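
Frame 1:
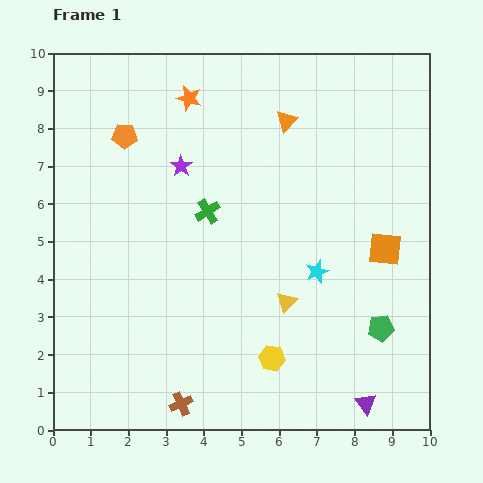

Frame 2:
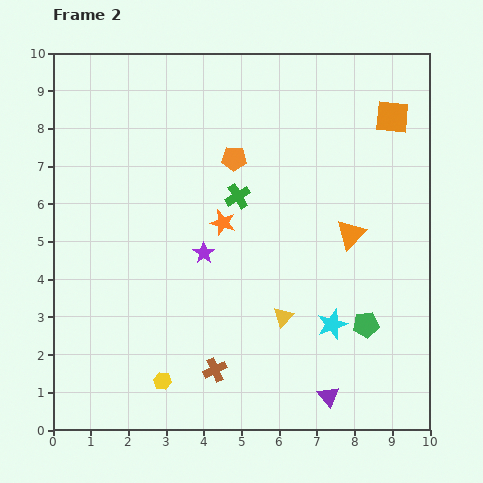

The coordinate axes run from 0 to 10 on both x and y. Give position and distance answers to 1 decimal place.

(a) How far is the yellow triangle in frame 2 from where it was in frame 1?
0.4

The yellow triangle moved from (6.2, 3.4) to (6.1, 3.0), a distance of √(0.1² + 0.4²) ≈ 0.4.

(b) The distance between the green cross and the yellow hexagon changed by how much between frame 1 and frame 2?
+1.0

Distance in frame 1: 4.3. Distance in frame 2: 5.3.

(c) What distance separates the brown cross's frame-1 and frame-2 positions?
1.3

The brown cross moved from (3.4, 0.7) to (4.3, 1.6), a distance of √(0.9² + 0.9²) ≈ 1.3.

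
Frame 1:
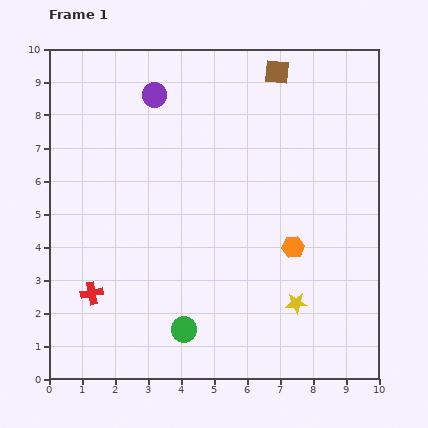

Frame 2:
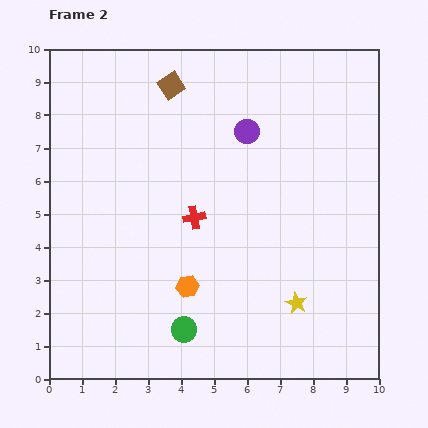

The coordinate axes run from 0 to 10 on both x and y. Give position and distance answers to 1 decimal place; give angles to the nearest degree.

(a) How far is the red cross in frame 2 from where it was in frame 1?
3.9

The red cross moved from (1.3, 2.6) to (4.4, 4.9), a distance of √(3.1² + 2.3²) ≈ 3.9.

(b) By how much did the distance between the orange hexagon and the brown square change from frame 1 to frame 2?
+0.8

Distance in frame 1: 5.3. Distance in frame 2: 6.1.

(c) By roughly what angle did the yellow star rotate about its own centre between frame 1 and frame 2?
31° clockwise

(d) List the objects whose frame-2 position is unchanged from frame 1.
the green circle, the yellow star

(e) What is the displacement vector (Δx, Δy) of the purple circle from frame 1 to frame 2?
(2.8, -1.1)

The purple circle was at (3.2, 8.6) in frame 1 and (6.0, 7.5) in frame 2.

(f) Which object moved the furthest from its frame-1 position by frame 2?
the red cross

(moved 3.9; next 3.4)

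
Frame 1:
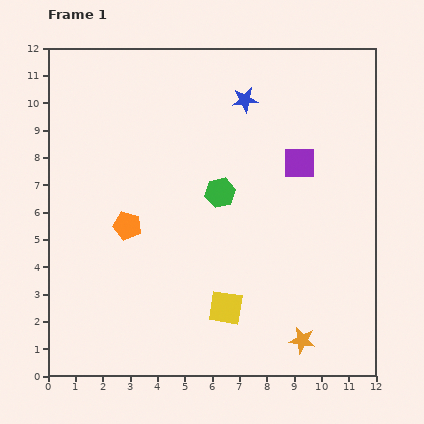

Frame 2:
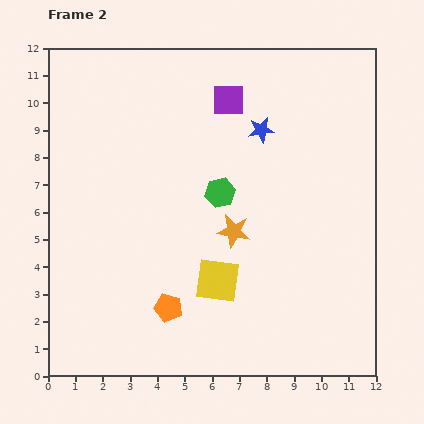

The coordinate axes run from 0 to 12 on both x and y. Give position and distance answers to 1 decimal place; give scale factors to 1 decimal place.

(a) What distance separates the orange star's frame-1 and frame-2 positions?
4.7

The orange star moved from (9.3, 1.3) to (6.8, 5.3), a distance of √(2.5² + 4.0²) ≈ 4.7.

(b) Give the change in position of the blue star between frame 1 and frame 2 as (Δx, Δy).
(0.6, -1.1)

The blue star was at (7.2, 10.1) in frame 1 and (7.8, 9.0) in frame 2.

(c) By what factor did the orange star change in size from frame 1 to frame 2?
1.3×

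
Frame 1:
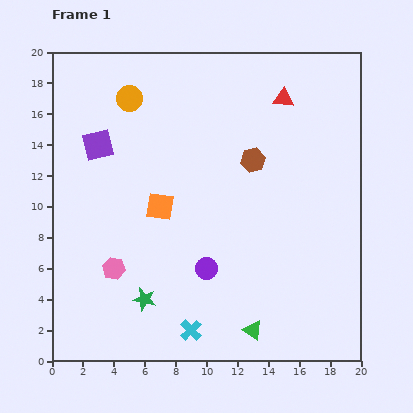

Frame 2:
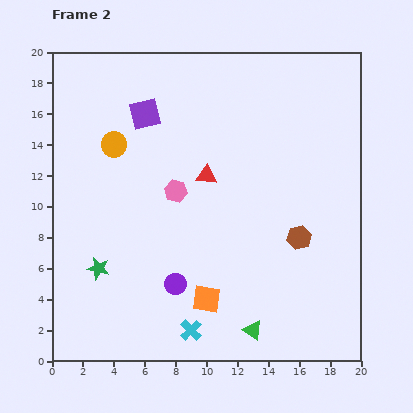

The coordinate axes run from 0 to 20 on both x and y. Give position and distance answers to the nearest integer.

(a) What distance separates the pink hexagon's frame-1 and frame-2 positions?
6

The pink hexagon moved from (4, 6) to (8, 11), a distance of √(4² + 5²) ≈ 6.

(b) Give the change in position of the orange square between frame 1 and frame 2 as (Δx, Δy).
(3, -6)

The orange square was at (7, 10) in frame 1 and (10, 4) in frame 2.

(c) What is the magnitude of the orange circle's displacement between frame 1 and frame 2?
3

The orange circle moved from (5, 17) to (4, 14), a distance of √(1² + 3²) ≈ 3.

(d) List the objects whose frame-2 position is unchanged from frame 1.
the green triangle, the cyan cross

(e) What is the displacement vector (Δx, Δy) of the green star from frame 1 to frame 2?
(-3, 2)

The green star was at (6, 4) in frame 1 and (3, 6) in frame 2.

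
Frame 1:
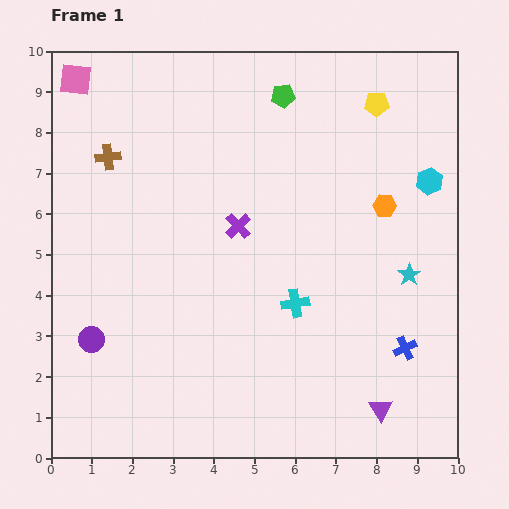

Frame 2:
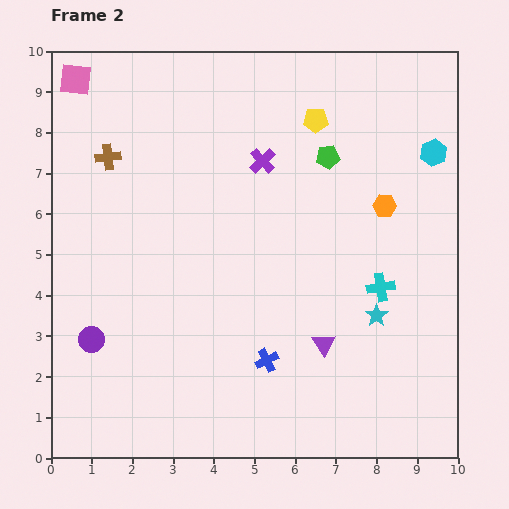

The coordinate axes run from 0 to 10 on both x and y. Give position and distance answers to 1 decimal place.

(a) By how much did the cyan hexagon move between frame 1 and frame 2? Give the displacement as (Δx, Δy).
(0.1, 0.7)

The cyan hexagon was at (9.3, 6.8) in frame 1 and (9.4, 7.5) in frame 2.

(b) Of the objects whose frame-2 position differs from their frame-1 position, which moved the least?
the cyan hexagon

(moved 0.7)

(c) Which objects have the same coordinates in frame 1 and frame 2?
the purple circle, the orange hexagon, the pink square, the brown cross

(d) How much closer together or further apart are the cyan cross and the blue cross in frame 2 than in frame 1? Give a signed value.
+0.4

Distance in frame 1: 2.9. Distance in frame 2: 3.3.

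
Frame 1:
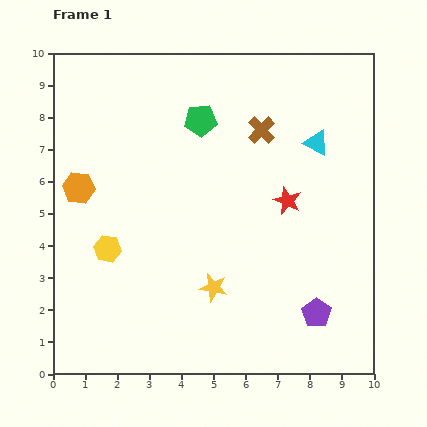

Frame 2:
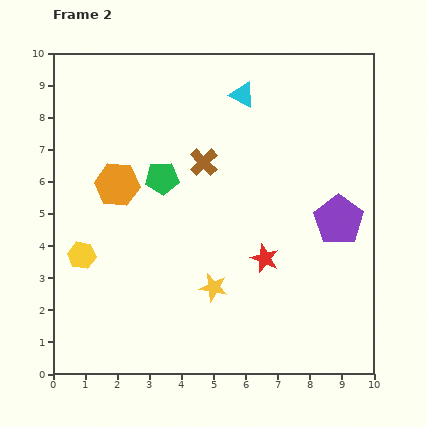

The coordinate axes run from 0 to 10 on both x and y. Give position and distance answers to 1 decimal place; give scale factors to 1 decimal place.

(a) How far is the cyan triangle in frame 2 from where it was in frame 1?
2.7

The cyan triangle moved from (8.2, 7.2) to (5.9, 8.7), a distance of √(2.3² + 1.5²) ≈ 2.7.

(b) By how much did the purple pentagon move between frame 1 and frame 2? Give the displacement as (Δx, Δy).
(0.7, 2.9)

The purple pentagon was at (8.2, 1.9) in frame 1 and (8.9, 4.8) in frame 2.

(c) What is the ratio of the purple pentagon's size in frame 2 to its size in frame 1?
1.7×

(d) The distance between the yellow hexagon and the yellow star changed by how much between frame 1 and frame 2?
+0.7

Distance in frame 1: 3.5. Distance in frame 2: 4.2.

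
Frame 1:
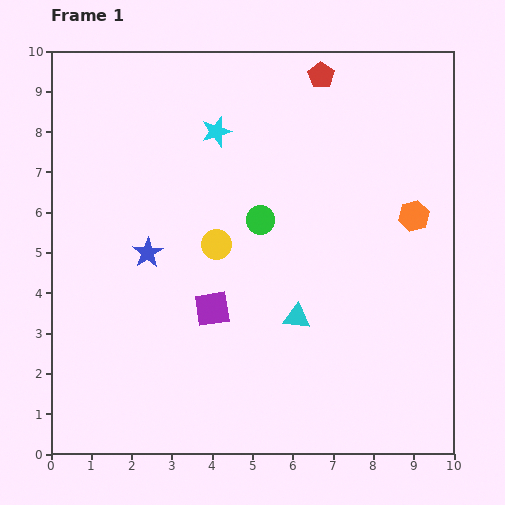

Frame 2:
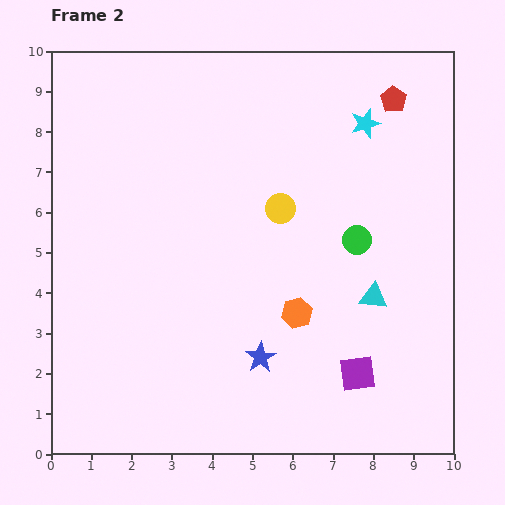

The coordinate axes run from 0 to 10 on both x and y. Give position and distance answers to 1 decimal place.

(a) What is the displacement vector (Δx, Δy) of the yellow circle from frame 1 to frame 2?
(1.6, 0.9)

The yellow circle was at (4.1, 5.2) in frame 1 and (5.7, 6.1) in frame 2.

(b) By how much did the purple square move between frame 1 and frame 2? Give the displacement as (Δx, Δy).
(3.6, -1.6)

The purple square was at (4.0, 3.6) in frame 1 and (7.6, 2.0) in frame 2.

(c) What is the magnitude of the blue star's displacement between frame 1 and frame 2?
3.8

The blue star moved from (2.4, 5.0) to (5.2, 2.4), a distance of √(2.8² + 2.6²) ≈ 3.8.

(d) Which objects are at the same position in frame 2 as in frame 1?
none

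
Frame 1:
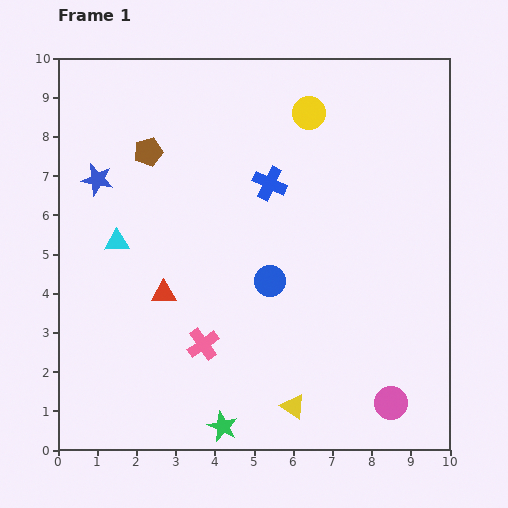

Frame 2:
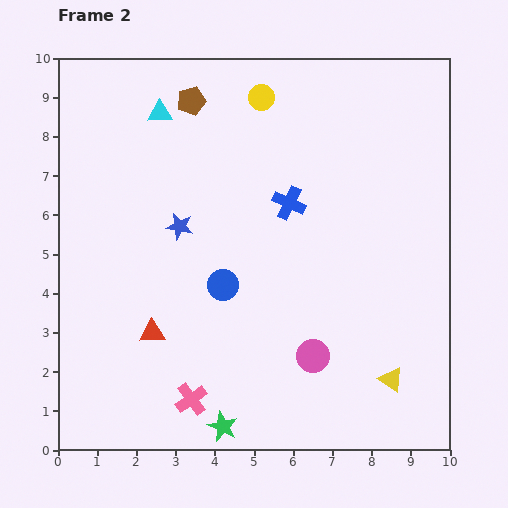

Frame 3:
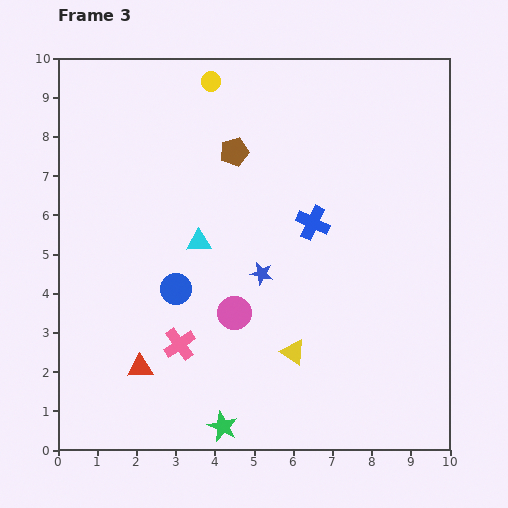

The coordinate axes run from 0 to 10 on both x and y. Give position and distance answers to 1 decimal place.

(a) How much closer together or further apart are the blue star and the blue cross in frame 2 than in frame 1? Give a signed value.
-1.5

Distance in frame 1: 4.4. Distance in frame 2: 2.9.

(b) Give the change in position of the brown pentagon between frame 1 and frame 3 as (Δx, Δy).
(2.2, 0.0)

The brown pentagon was at (2.3, 7.6) in frame 1 and (4.5, 7.6) in frame 3.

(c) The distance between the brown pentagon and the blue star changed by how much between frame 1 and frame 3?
+1.7

Distance in frame 1: 1.5. Distance in frame 3: 3.2.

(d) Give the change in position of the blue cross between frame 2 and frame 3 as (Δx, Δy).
(0.6, -0.5)

The blue cross was at (5.9, 6.3) in frame 2 and (6.5, 5.8) in frame 3.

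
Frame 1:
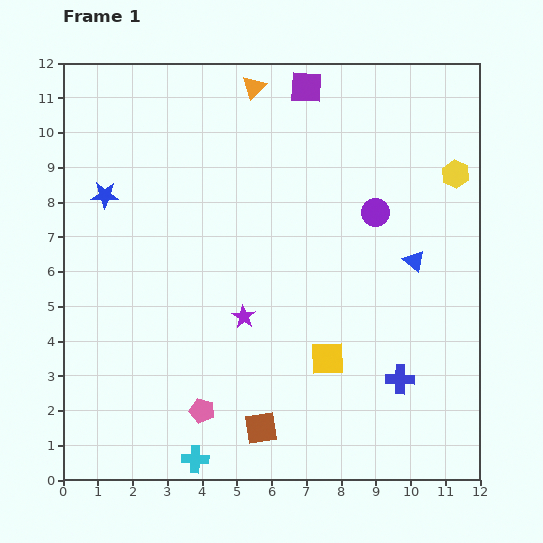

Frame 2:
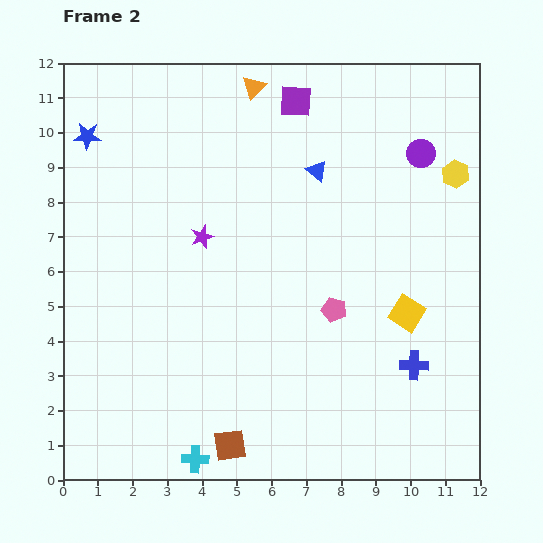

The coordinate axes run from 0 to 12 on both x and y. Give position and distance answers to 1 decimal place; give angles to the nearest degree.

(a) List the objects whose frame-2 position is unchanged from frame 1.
the cyan cross, the orange triangle, the yellow hexagon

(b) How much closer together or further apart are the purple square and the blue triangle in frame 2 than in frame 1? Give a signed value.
-3.8

Distance in frame 1: 5.9. Distance in frame 2: 2.1.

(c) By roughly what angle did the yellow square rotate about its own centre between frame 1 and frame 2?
33° clockwise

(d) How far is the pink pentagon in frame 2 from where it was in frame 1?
4.8

The pink pentagon moved from (4.0, 2.0) to (7.8, 4.9), a distance of √(3.8² + 2.9²) ≈ 4.8.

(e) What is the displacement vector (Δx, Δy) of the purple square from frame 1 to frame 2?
(-0.3, -0.4)

The purple square was at (7.0, 11.3) in frame 1 and (6.7, 10.9) in frame 2.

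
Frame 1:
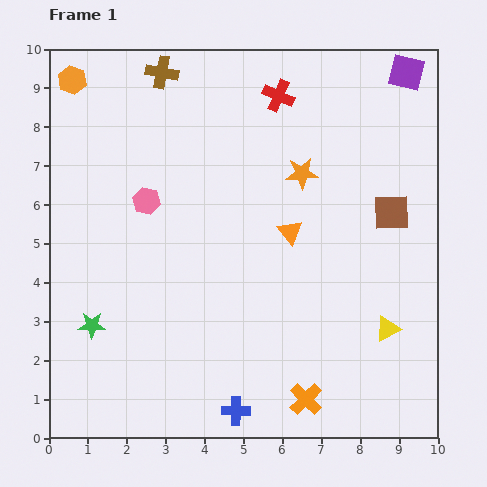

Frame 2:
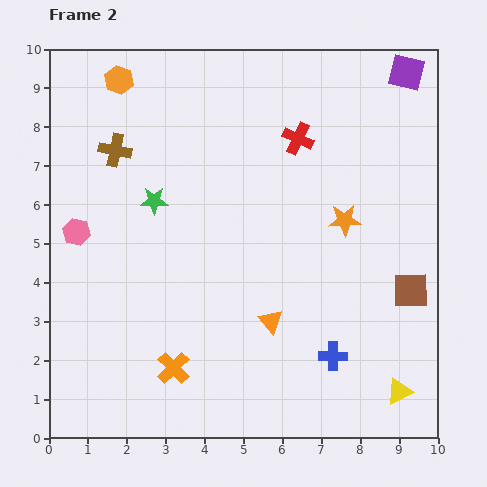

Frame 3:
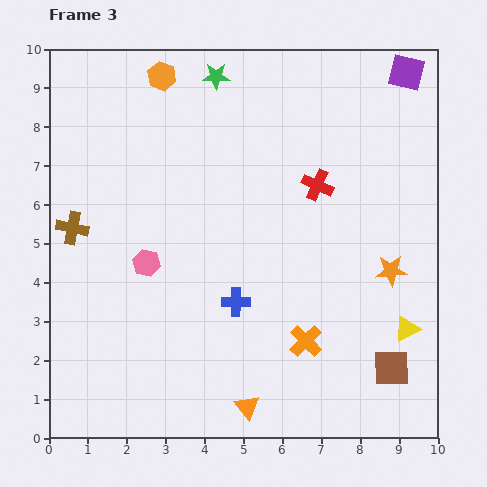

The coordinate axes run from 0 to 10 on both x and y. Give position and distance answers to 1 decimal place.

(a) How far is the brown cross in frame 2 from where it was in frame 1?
2.3

The brown cross moved from (2.9, 9.4) to (1.7, 7.4), a distance of √(1.2² + 2.0²) ≈ 2.3.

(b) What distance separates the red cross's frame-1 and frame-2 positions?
1.2

The red cross moved from (5.9, 8.8) to (6.4, 7.7), a distance of √(0.5² + 1.1²) ≈ 1.2.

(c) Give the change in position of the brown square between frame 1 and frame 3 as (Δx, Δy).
(0.0, -4.0)

The brown square was at (8.8, 5.8) in frame 1 and (8.8, 1.8) in frame 3.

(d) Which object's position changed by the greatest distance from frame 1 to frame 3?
the green star

(moved 7.2; next 4.6)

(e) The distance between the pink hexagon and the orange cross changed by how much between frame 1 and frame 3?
-1.9

Distance in frame 1: 6.5. Distance in frame 3: 4.6.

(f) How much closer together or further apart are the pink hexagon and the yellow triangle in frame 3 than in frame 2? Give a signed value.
-2.4

Distance in frame 2: 9.3. Distance in frame 3: 6.9.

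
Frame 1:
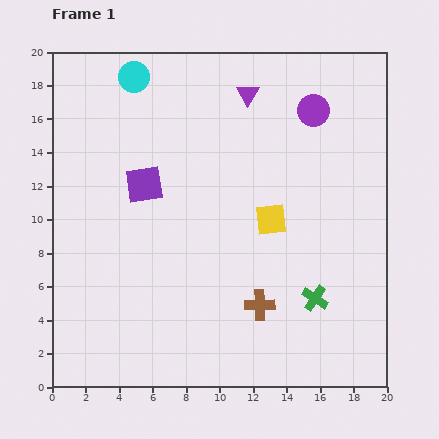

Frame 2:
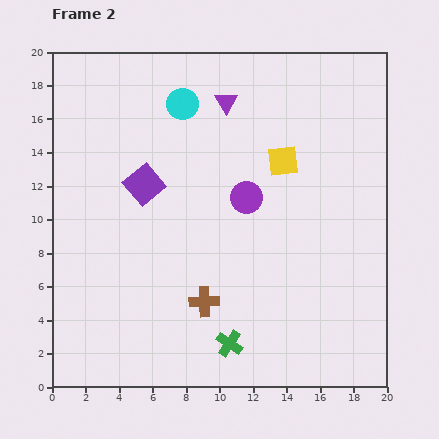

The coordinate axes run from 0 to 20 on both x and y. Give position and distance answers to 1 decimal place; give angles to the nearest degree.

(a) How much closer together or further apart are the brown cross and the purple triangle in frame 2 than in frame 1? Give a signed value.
-0.6

Distance in frame 1: 12.6. Distance in frame 2: 12.0.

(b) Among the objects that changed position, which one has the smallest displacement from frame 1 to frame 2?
the purple triangle

(moved 1.4)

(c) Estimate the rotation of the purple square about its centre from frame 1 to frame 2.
31° counter-clockwise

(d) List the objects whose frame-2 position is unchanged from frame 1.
the purple square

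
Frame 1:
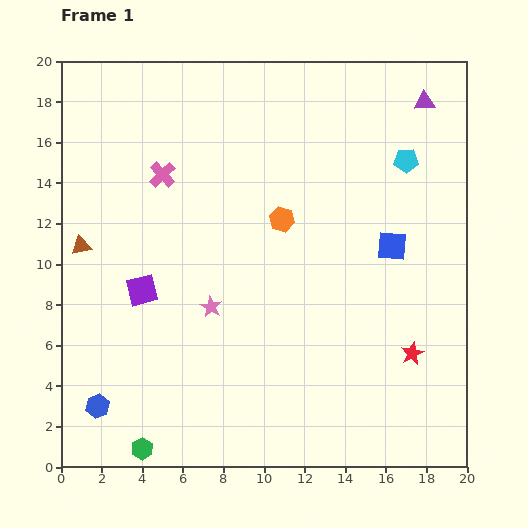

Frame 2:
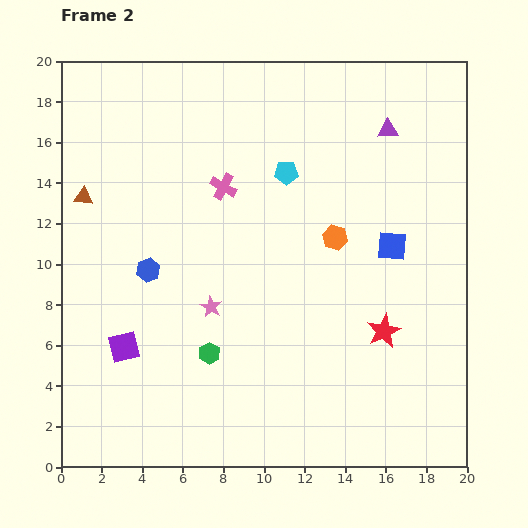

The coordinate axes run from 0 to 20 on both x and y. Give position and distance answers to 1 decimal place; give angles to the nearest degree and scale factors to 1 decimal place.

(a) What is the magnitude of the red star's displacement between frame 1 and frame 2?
1.8

The red star moved from (17.3, 5.6) to (15.9, 6.7), a distance of √(1.4² + 1.1²) ≈ 1.8.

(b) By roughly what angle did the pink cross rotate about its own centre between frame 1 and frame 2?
18° counter-clockwise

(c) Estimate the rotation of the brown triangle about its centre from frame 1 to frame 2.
17° clockwise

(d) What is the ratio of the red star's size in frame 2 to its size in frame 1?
1.5×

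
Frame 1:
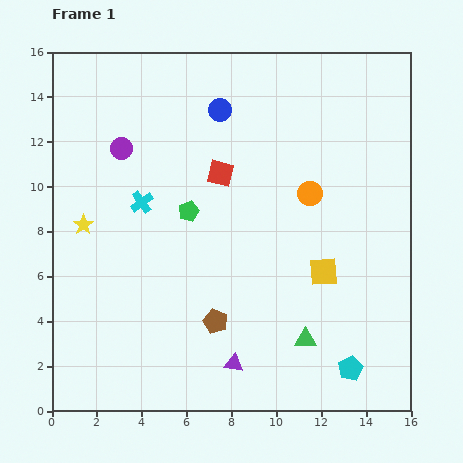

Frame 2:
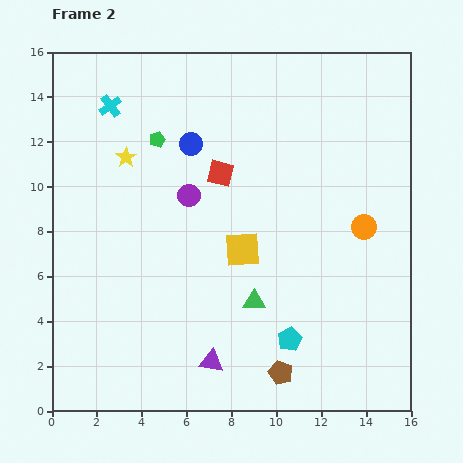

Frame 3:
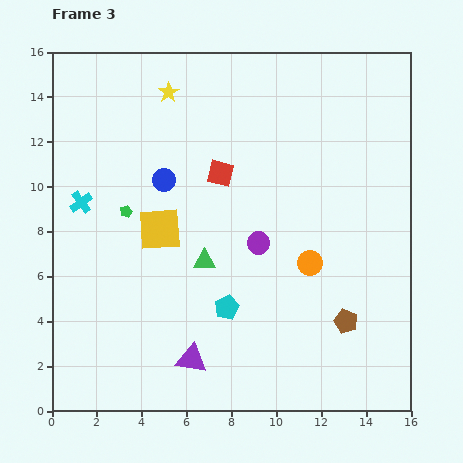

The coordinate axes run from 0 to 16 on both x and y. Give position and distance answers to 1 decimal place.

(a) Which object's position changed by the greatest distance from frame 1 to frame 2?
the cyan cross

(moved 4.5; next 3.7)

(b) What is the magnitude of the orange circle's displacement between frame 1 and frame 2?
2.8

The orange circle moved from (11.5, 9.7) to (13.9, 8.2), a distance of √(2.4² + 1.5²) ≈ 2.8.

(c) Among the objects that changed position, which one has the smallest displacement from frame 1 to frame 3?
the purple triangle

(moved 1.9)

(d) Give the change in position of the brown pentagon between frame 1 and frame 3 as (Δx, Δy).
(5.8, 0.0)

The brown pentagon was at (7.3, 4.0) in frame 1 and (13.1, 4.0) in frame 3.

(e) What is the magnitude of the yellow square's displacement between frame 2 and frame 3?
3.8

The yellow square moved from (8.5, 7.2) to (4.8, 8.1), a distance of √(3.7² + 0.9²) ≈ 3.8.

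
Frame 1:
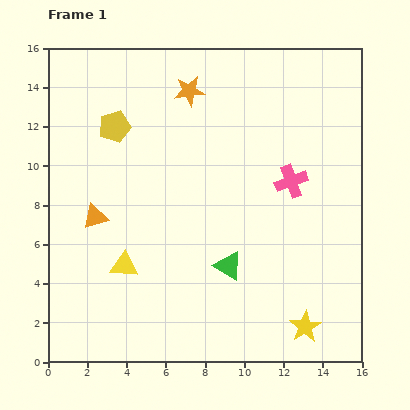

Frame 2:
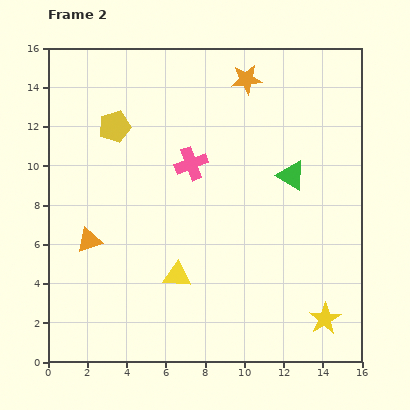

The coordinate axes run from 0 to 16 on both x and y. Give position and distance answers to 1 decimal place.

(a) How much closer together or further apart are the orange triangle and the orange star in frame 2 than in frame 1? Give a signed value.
+3.5

Distance in frame 1: 8.0. Distance in frame 2: 11.5.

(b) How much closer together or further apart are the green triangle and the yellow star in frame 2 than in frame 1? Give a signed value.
+2.5

Distance in frame 1: 5.0. Distance in frame 2: 7.5.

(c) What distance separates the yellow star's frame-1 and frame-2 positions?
1.1

The yellow star moved from (13.1, 1.8) to (14.1, 2.2), a distance of √(1.0² + 0.4²) ≈ 1.1.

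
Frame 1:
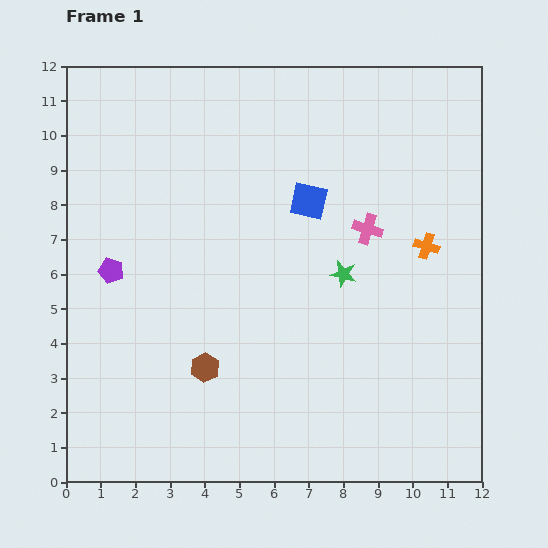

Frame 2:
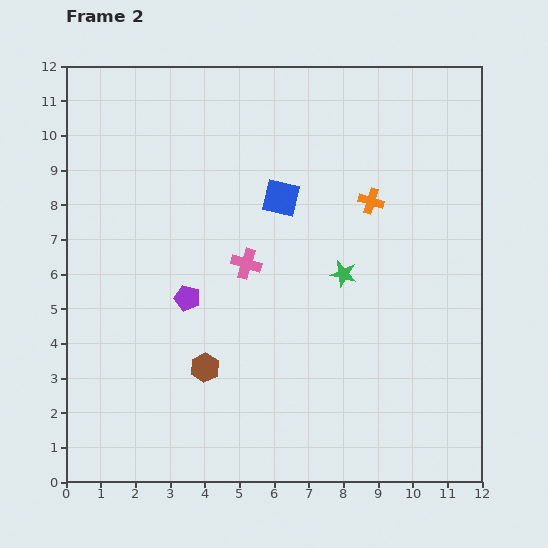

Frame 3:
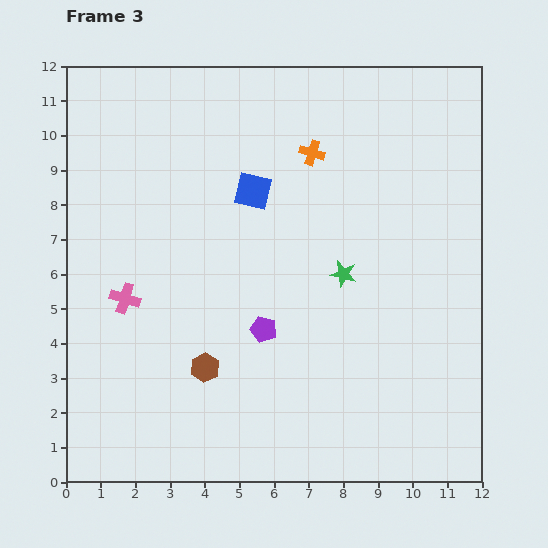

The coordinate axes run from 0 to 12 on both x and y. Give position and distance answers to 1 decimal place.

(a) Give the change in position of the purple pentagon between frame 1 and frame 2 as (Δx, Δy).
(2.2, -0.8)

The purple pentagon was at (1.3, 6.1) in frame 1 and (3.5, 5.3) in frame 2.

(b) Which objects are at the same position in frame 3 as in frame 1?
the brown hexagon, the green star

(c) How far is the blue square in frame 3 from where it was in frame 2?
0.8

The blue square moved from (6.2, 8.2) to (5.4, 8.4), a distance of √(0.8² + 0.2²) ≈ 0.8.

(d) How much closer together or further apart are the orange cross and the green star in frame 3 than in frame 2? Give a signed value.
+1.4

Distance in frame 2: 2.2. Distance in frame 3: 3.6.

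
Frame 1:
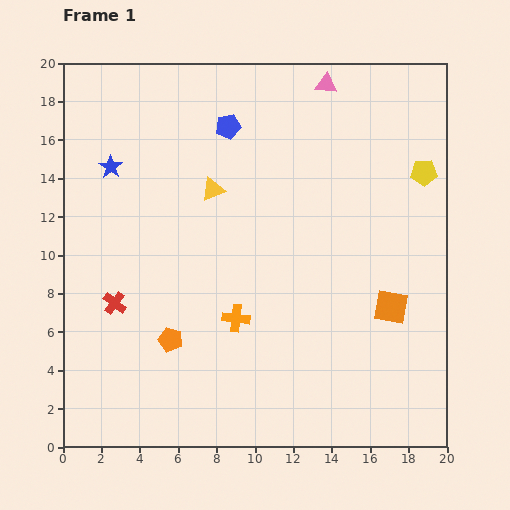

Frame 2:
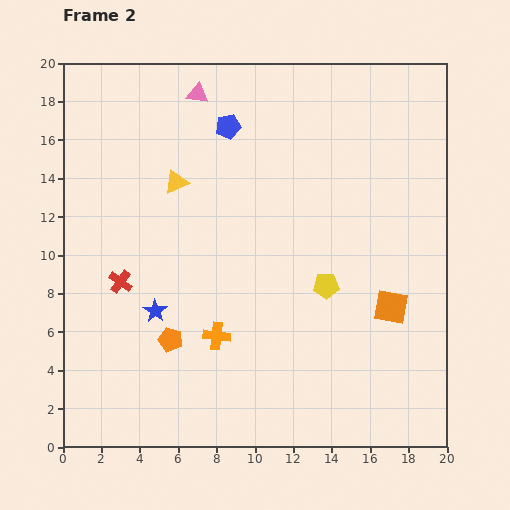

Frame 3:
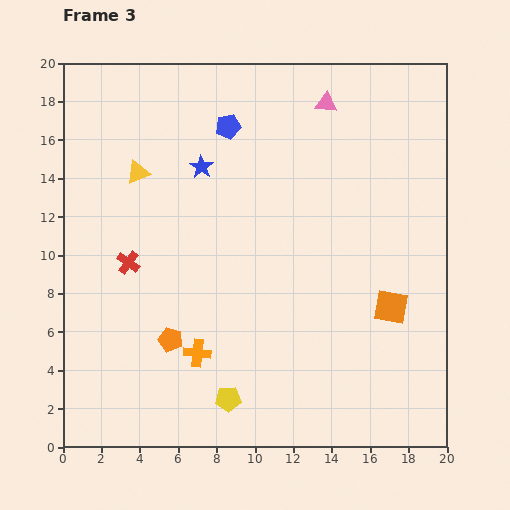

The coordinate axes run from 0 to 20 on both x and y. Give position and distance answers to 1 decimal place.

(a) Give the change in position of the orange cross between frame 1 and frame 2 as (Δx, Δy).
(-1.0, -0.9)

The orange cross was at (9.0, 6.7) in frame 1 and (8.0, 5.8) in frame 2.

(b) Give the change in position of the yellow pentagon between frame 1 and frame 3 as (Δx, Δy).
(-10.2, -11.8)

The yellow pentagon was at (18.8, 14.3) in frame 1 and (8.6, 2.5) in frame 3.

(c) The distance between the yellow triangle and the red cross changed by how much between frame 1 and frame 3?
-3.1

Distance in frame 1: 7.8. Distance in frame 3: 4.7.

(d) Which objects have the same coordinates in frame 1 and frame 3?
the blue pentagon, the orange square, the orange pentagon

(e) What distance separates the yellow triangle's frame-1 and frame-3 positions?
4.0

The yellow triangle moved from (7.8, 13.4) to (3.9, 14.3), a distance of √(3.9² + 0.9²) ≈ 4.0.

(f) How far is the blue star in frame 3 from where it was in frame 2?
7.9

The blue star moved from (4.8, 7.1) to (7.2, 14.6), a distance of √(2.4² + 7.5²) ≈ 7.9.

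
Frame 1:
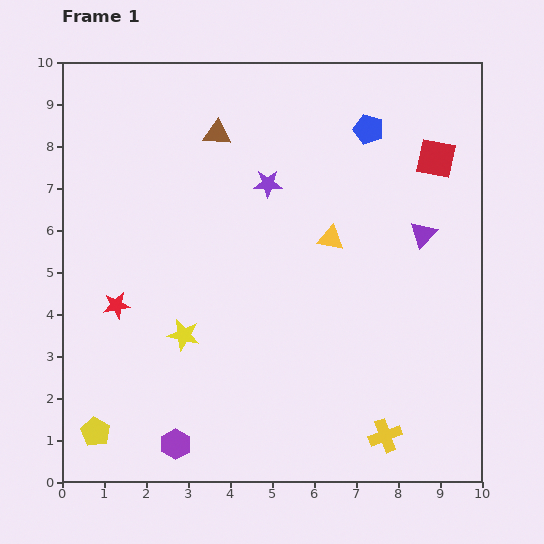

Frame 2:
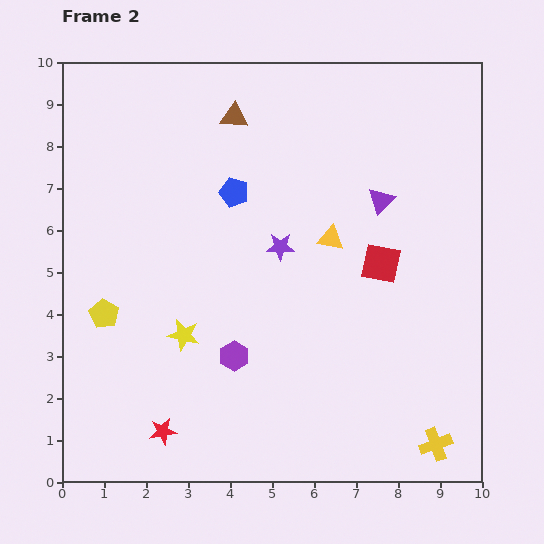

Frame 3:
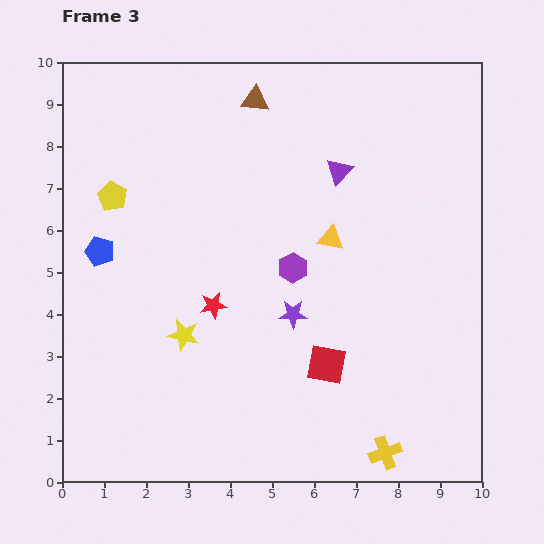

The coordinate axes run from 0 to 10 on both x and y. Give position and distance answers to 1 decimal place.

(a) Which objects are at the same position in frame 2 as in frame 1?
the yellow triangle, the yellow star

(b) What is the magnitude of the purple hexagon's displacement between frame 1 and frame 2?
2.5

The purple hexagon moved from (2.7, 0.9) to (4.1, 3.0), a distance of √(1.4² + 2.1²) ≈ 2.5.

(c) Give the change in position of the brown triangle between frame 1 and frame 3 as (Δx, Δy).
(0.9, 0.8)

The brown triangle was at (3.7, 8.3) in frame 1 and (4.6, 9.1) in frame 3.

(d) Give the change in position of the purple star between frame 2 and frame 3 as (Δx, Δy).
(0.3, -1.6)

The purple star was at (5.2, 5.6) in frame 2 and (5.5, 4.0) in frame 3.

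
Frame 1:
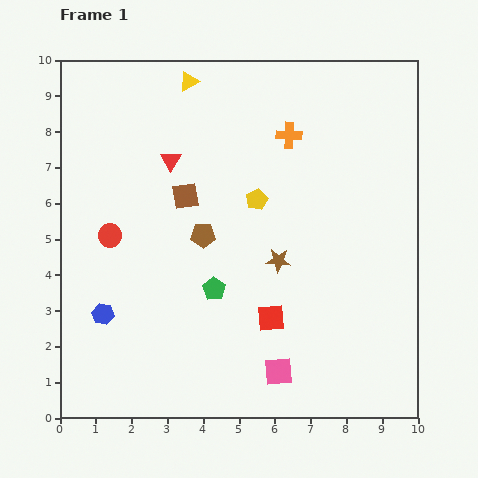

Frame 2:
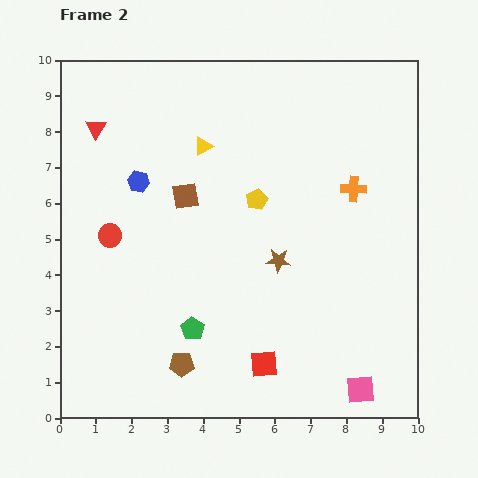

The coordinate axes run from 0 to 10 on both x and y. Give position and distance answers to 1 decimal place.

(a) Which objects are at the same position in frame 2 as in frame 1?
the brown star, the yellow pentagon, the red circle, the brown square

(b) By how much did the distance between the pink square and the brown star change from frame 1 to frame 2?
+1.2

Distance in frame 1: 3.1. Distance in frame 2: 4.3.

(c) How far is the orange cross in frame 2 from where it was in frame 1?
2.3

The orange cross moved from (6.4, 7.9) to (8.2, 6.4), a distance of √(1.8² + 1.5²) ≈ 2.3.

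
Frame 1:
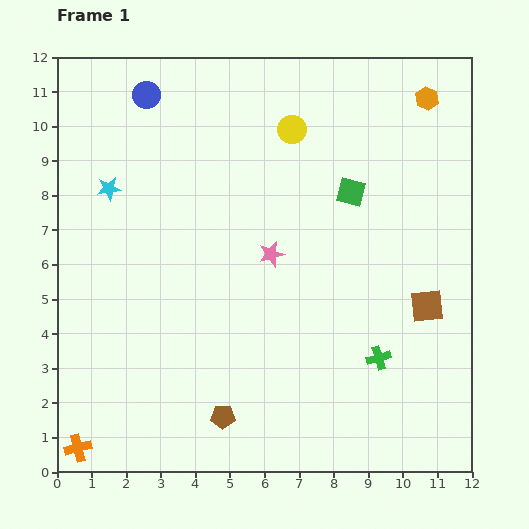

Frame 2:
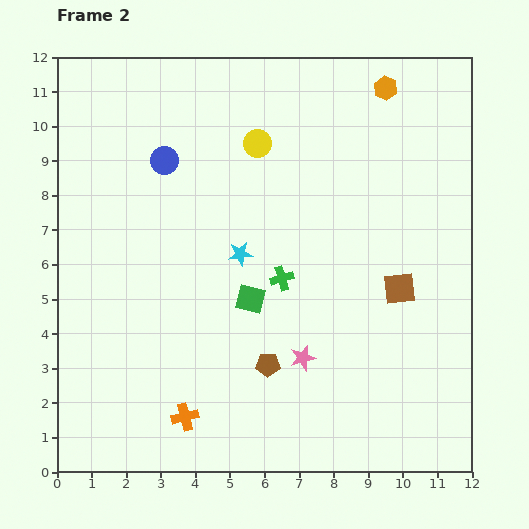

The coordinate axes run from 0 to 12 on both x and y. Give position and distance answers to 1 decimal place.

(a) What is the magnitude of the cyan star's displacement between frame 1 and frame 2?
4.2

The cyan star moved from (1.5, 8.2) to (5.3, 6.3), a distance of √(3.8² + 1.9²) ≈ 4.2.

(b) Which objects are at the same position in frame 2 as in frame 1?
none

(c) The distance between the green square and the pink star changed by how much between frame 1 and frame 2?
-0.6

Distance in frame 1: 2.9. Distance in frame 2: 2.3.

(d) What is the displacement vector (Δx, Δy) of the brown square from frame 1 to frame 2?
(-0.8, 0.5)

The brown square was at (10.7, 4.8) in frame 1 and (9.9, 5.3) in frame 2.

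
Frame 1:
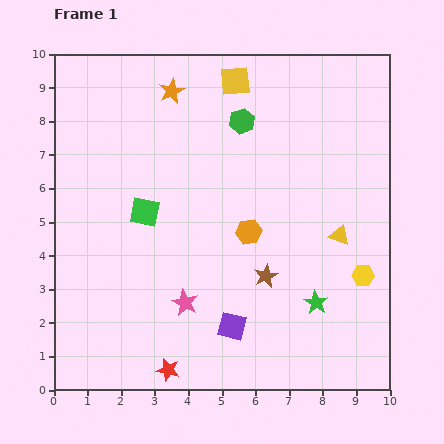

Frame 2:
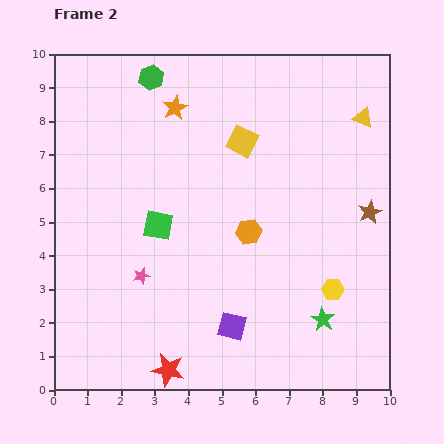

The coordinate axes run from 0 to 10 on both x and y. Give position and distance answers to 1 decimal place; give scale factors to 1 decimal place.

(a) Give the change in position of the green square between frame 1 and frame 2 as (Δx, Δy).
(0.4, -0.4)

The green square was at (2.7, 5.3) in frame 1 and (3.1, 4.9) in frame 2.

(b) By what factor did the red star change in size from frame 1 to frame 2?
1.4×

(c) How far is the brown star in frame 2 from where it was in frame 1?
3.6

The brown star moved from (6.3, 3.4) to (9.4, 5.3), a distance of √(3.1² + 1.9²) ≈ 3.6.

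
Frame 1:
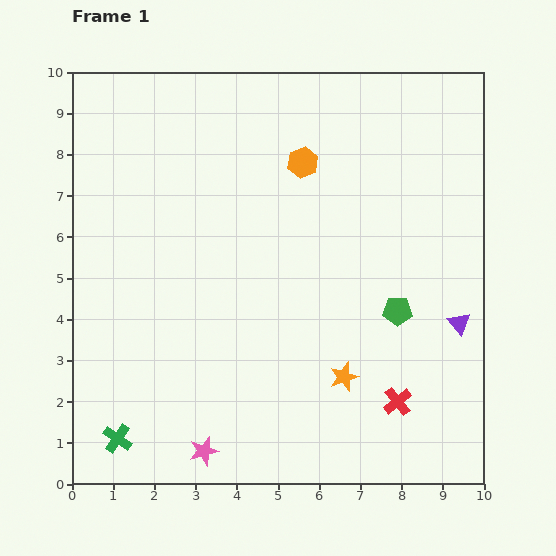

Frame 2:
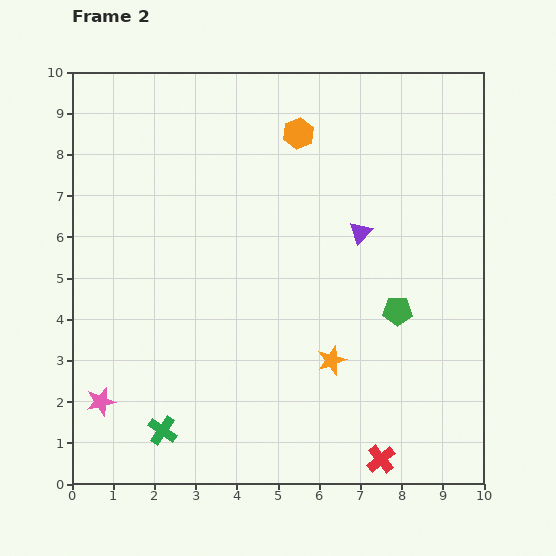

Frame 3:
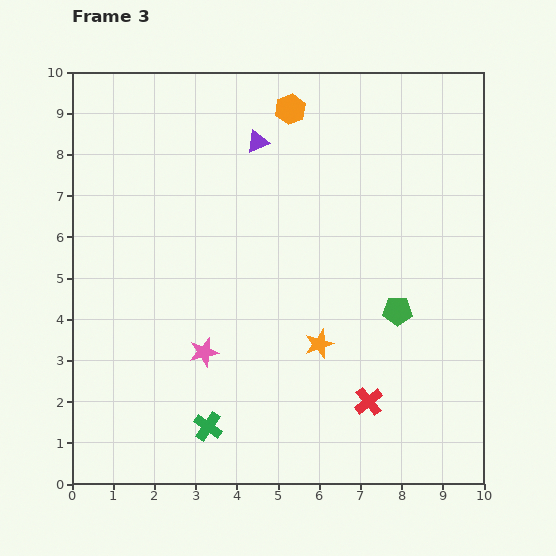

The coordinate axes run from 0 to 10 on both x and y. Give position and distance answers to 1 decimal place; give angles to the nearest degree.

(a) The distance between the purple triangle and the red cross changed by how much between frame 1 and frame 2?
+3.1

Distance in frame 1: 2.4. Distance in frame 2: 5.5.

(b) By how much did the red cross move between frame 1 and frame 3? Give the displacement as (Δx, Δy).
(-0.7, 0.0)

The red cross was at (7.9, 2.0) in frame 1 and (7.2, 2.0) in frame 3.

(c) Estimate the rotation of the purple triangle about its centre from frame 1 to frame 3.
48° clockwise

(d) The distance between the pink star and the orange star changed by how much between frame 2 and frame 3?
-2.9

Distance in frame 2: 5.7. Distance in frame 3: 2.8.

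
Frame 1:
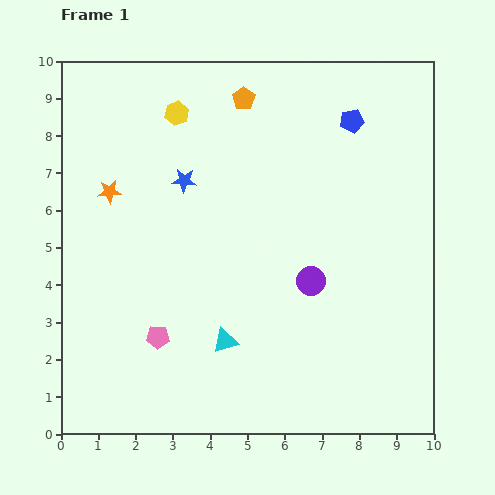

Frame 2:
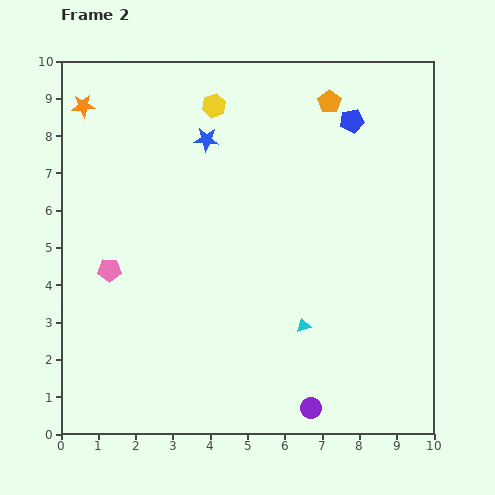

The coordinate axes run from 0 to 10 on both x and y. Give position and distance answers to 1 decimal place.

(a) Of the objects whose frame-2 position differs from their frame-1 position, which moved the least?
the yellow hexagon

(moved 1.0)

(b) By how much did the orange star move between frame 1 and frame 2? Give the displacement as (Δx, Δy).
(-0.7, 2.3)

The orange star was at (1.3, 6.5) in frame 1 and (0.6, 8.8) in frame 2.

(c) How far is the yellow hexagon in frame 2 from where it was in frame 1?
1.0

The yellow hexagon moved from (3.1, 8.6) to (4.1, 8.8), a distance of √(1.0² + 0.2²) ≈ 1.0.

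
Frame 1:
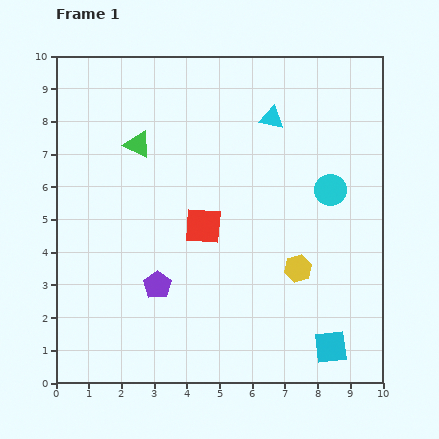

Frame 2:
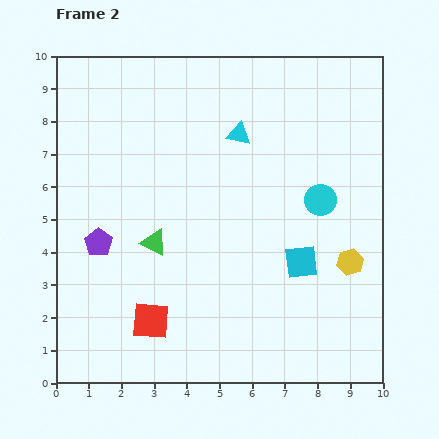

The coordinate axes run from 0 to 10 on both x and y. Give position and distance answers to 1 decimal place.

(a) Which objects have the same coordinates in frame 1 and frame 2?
none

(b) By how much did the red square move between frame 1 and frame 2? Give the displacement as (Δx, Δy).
(-1.6, -2.9)

The red square was at (4.5, 4.8) in frame 1 and (2.9, 1.9) in frame 2.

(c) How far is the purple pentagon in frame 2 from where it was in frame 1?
2.2

The purple pentagon moved from (3.1, 3.0) to (1.3, 4.3), a distance of √(1.8² + 1.3²) ≈ 2.2.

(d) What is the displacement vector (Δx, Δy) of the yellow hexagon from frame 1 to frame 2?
(1.6, 0.2)

The yellow hexagon was at (7.4, 3.5) in frame 1 and (9.0, 3.7) in frame 2.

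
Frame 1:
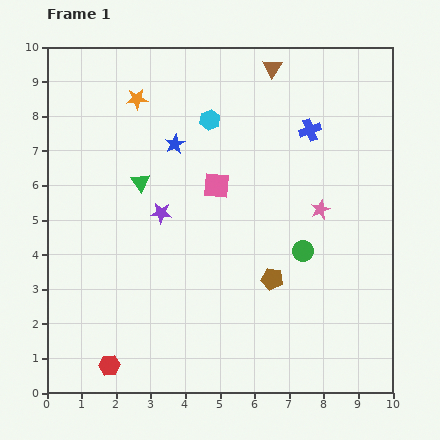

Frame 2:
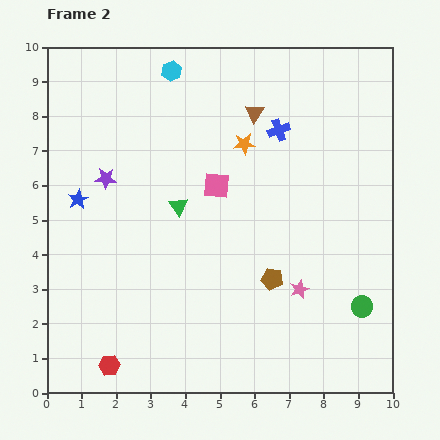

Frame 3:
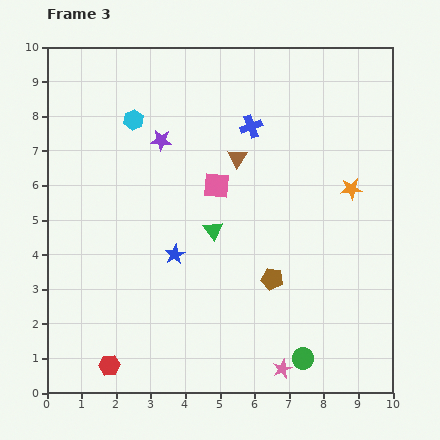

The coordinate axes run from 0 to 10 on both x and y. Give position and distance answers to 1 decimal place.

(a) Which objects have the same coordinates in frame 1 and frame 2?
the brown pentagon, the red hexagon, the pink square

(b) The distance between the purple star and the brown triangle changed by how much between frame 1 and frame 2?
-0.6

Distance in frame 1: 5.3. Distance in frame 2: 4.7.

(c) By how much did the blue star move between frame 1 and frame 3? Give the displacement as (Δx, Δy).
(0.0, -3.2)

The blue star was at (3.7, 7.2) in frame 1 and (3.7, 4.0) in frame 3.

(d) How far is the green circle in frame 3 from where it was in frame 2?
2.3

The green circle moved from (9.1, 2.5) to (7.4, 1.0), a distance of √(1.7² + 1.5²) ≈ 2.3.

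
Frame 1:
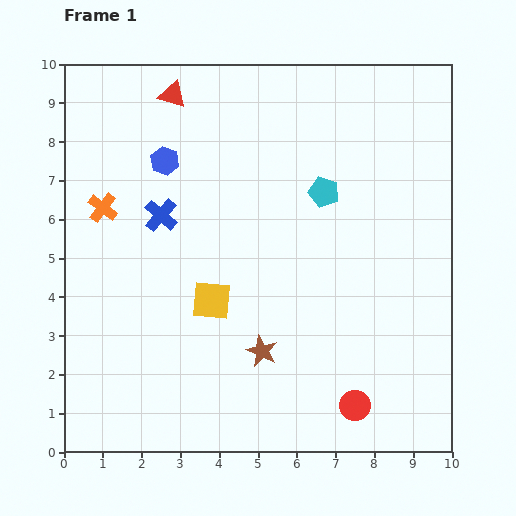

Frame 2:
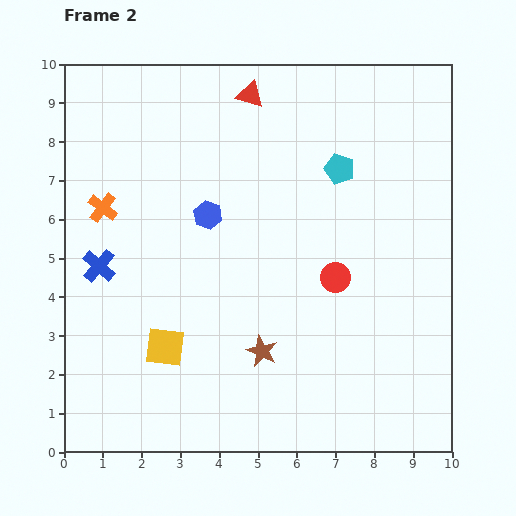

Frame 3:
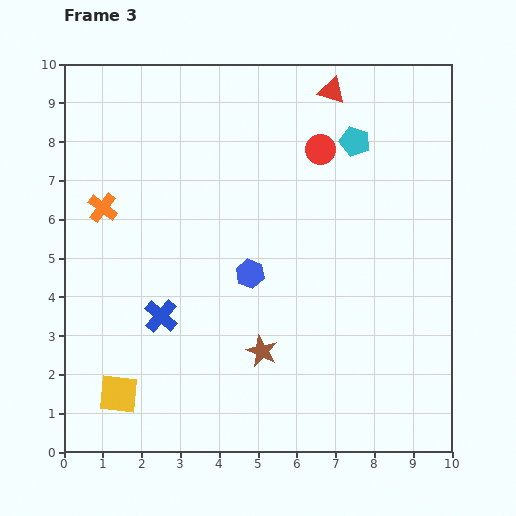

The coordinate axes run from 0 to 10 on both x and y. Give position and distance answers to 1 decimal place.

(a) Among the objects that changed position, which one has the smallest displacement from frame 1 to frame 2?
the cyan pentagon

(moved 0.7)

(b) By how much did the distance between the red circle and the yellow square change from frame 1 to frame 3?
+3.6

Distance in frame 1: 4.6. Distance in frame 3: 8.2.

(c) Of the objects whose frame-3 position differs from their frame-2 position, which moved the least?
the cyan pentagon

(moved 0.8)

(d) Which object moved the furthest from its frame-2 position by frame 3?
the red circle

(moved 3.3; next 2.1)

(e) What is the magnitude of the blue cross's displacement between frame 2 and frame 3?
2.1

The blue cross moved from (0.9, 4.8) to (2.5, 3.5), a distance of √(1.6² + 1.3²) ≈ 2.1.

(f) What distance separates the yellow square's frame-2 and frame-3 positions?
1.7

The yellow square moved from (2.6, 2.7) to (1.4, 1.5), a distance of √(1.2² + 1.2²) ≈ 1.7.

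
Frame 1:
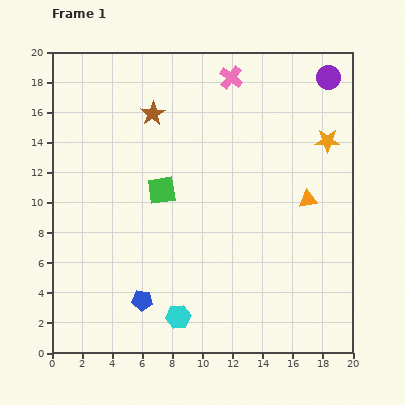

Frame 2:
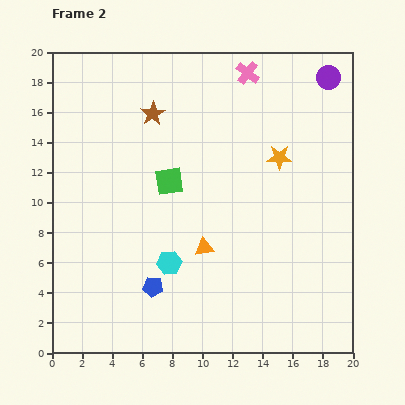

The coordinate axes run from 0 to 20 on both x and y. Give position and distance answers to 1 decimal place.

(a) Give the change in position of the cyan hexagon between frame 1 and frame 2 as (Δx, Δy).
(-0.6, 3.6)

The cyan hexagon was at (8.4, 2.4) in frame 1 and (7.8, 6.0) in frame 2.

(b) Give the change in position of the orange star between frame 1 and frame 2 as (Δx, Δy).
(-3.2, -1.1)

The orange star was at (18.3, 14.1) in frame 1 and (15.1, 13.0) in frame 2.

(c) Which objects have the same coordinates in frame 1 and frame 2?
the brown star, the purple circle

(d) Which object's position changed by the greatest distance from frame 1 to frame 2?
the orange triangle

(moved 7.6; next 3.6)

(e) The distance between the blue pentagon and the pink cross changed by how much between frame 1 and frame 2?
-0.4

Distance in frame 1: 15.9. Distance in frame 2: 15.5.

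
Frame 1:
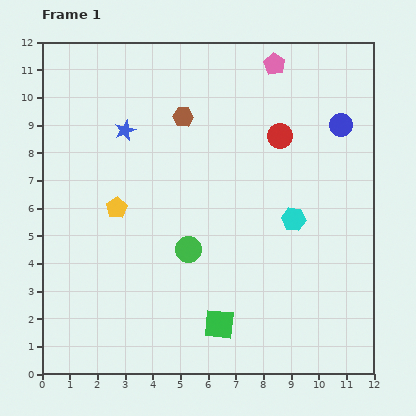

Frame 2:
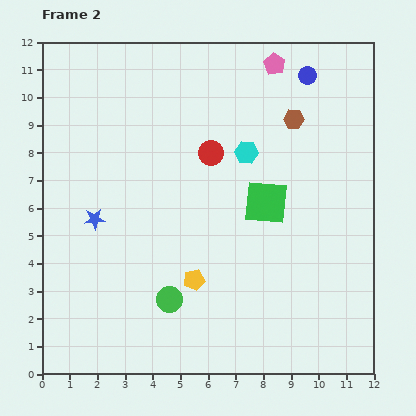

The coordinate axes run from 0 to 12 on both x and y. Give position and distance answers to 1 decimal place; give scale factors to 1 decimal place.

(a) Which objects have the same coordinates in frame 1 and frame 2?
the pink pentagon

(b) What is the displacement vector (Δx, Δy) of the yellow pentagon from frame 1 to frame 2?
(2.8, -2.6)

The yellow pentagon was at (2.7, 6.0) in frame 1 and (5.5, 3.4) in frame 2.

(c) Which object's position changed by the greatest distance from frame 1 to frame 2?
the green square

(moved 4.7; next 4.0)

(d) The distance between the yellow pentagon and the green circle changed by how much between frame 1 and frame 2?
-1.9

Distance in frame 1: 3.0. Distance in frame 2: 1.1.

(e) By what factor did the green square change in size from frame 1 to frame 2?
1.4×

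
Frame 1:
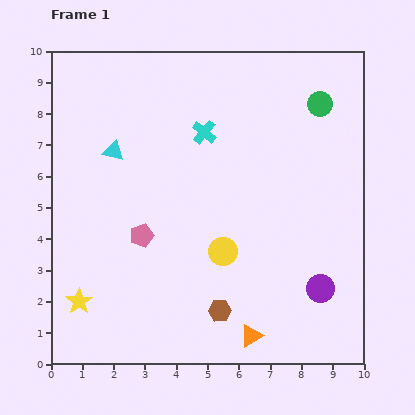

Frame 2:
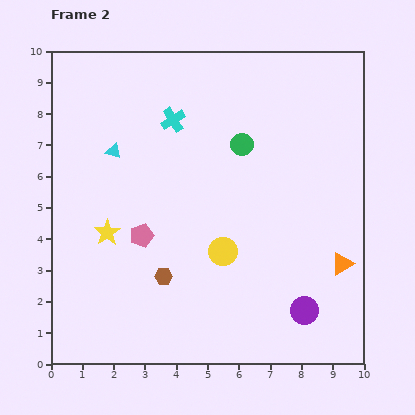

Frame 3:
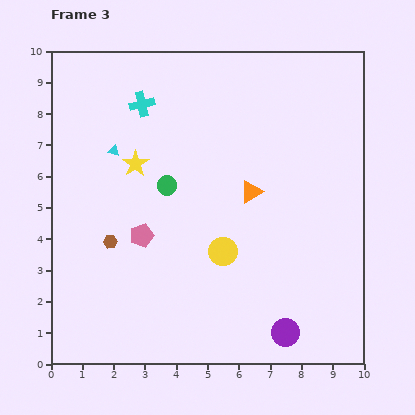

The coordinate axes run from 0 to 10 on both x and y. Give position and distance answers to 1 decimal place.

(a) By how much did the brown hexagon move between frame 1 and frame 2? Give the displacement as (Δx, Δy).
(-1.8, 1.1)

The brown hexagon was at (5.4, 1.7) in frame 1 and (3.6, 2.8) in frame 2.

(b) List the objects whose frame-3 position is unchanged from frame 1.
the yellow circle, the cyan triangle, the pink pentagon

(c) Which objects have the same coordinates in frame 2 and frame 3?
the yellow circle, the cyan triangle, the pink pentagon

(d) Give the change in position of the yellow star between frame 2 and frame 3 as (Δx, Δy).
(0.9, 2.2)

The yellow star was at (1.8, 4.2) in frame 2 and (2.7, 6.4) in frame 3.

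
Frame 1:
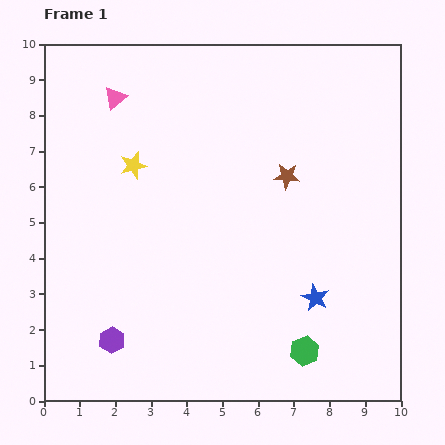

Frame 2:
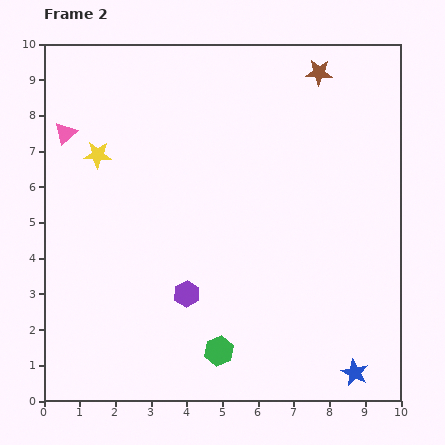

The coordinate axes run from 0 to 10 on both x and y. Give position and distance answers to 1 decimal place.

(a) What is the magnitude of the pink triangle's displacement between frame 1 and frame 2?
1.7

The pink triangle moved from (2.0, 8.5) to (0.6, 7.5), a distance of √(1.4² + 1.0²) ≈ 1.7.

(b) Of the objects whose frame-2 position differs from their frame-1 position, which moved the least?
the yellow star

(moved 1.0)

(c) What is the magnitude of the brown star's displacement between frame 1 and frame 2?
3.0

The brown star moved from (6.8, 6.3) to (7.7, 9.2), a distance of √(0.9² + 2.9²) ≈ 3.0.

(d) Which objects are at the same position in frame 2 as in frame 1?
none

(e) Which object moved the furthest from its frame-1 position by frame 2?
the brown star

(moved 3.0; next 2.5)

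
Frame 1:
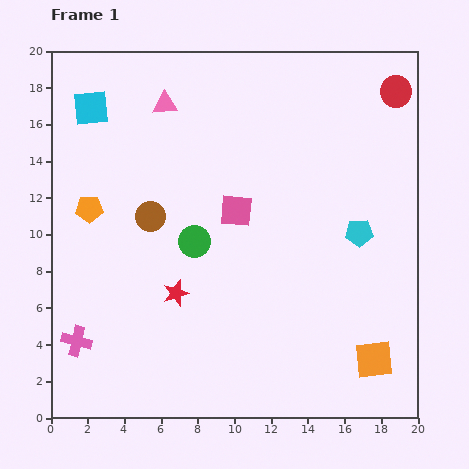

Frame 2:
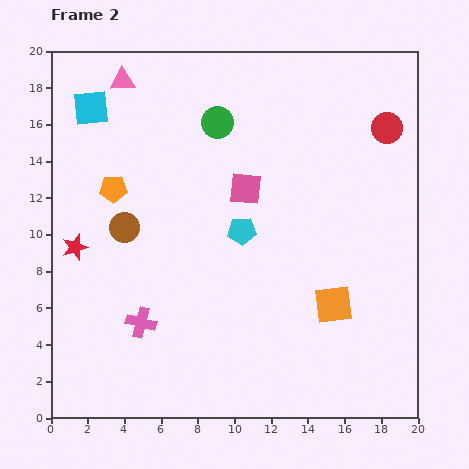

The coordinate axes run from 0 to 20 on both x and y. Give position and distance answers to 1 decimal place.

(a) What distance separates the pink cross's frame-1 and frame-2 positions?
3.6

The pink cross moved from (1.4, 4.2) to (4.9, 5.2), a distance of √(3.5² + 1.0²) ≈ 3.6.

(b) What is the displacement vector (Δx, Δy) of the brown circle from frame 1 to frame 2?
(-1.4, -0.6)

The brown circle was at (5.4, 11.0) in frame 1 and (4.0, 10.4) in frame 2.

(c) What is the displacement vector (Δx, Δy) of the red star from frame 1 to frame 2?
(-5.5, 2.5)

The red star was at (6.8, 6.8) in frame 1 and (1.3, 9.3) in frame 2.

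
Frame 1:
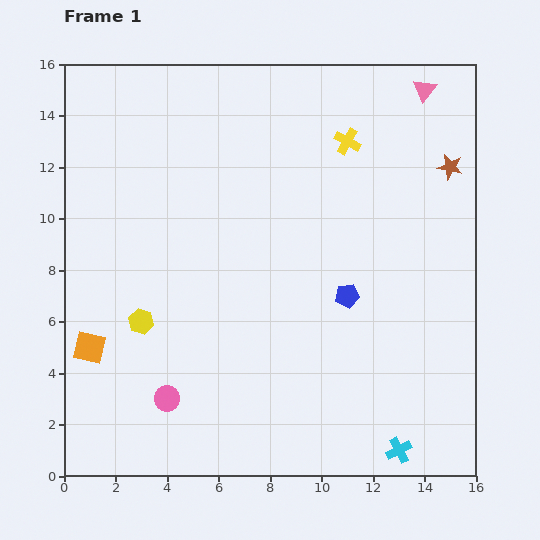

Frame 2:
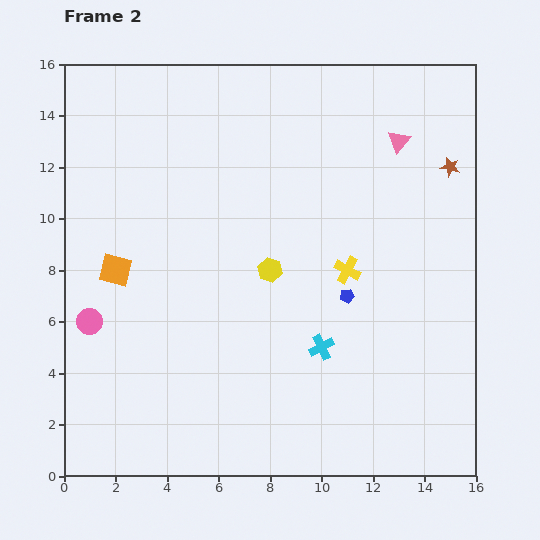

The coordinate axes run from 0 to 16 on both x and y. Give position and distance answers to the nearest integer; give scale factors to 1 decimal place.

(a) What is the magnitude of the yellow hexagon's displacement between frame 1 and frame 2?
5

The yellow hexagon moved from (3, 6) to (8, 8), a distance of √(5² + 2²) ≈ 5.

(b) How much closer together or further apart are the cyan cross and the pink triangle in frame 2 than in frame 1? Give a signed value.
-5

Distance in frame 1: 14. Distance in frame 2: 9.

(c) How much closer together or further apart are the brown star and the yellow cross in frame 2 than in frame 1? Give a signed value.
+2

Distance in frame 1: 4. Distance in frame 2: 6.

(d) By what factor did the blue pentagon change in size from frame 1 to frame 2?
0.6×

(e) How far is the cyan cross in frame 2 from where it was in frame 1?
5

The cyan cross moved from (13, 1) to (10, 5), a distance of √(3² + 4²) ≈ 5.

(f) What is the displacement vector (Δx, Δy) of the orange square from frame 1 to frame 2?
(1, 3)

The orange square was at (1, 5) in frame 1 and (2, 8) in frame 2.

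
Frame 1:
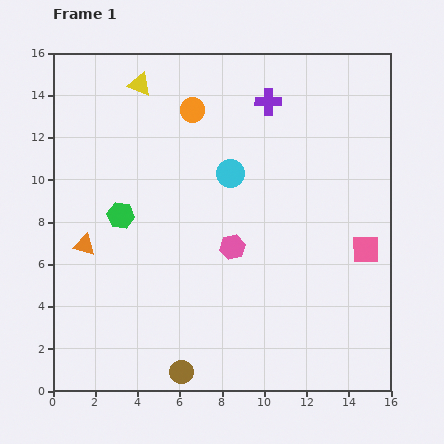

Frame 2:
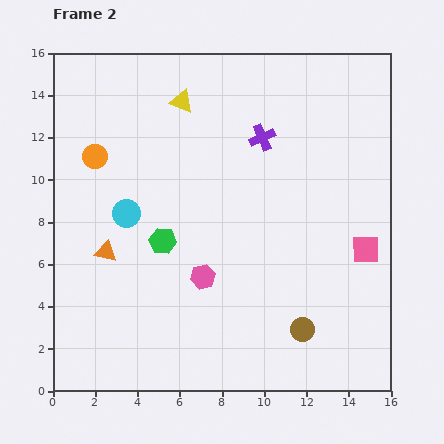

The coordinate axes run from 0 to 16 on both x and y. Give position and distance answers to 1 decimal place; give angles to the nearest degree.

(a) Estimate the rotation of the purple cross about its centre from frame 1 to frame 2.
24° counter-clockwise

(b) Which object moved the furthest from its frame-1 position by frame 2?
the brown circle

(moved 6.0; next 5.3)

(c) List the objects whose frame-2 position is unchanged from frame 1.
the pink square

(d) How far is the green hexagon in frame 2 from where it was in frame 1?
2.3

The green hexagon moved from (3.2, 8.3) to (5.2, 7.1), a distance of √(2.0² + 1.2²) ≈ 2.3.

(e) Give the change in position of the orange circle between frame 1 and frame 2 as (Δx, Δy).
(-4.6, -2.2)

The orange circle was at (6.6, 13.3) in frame 1 and (2.0, 11.1) in frame 2.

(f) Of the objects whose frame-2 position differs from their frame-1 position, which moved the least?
the orange triangle

(moved 1.0)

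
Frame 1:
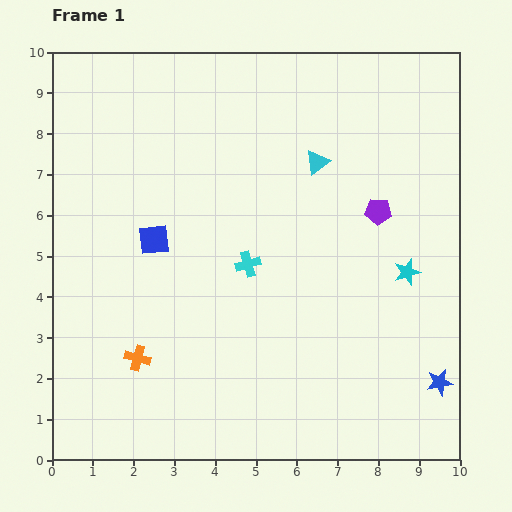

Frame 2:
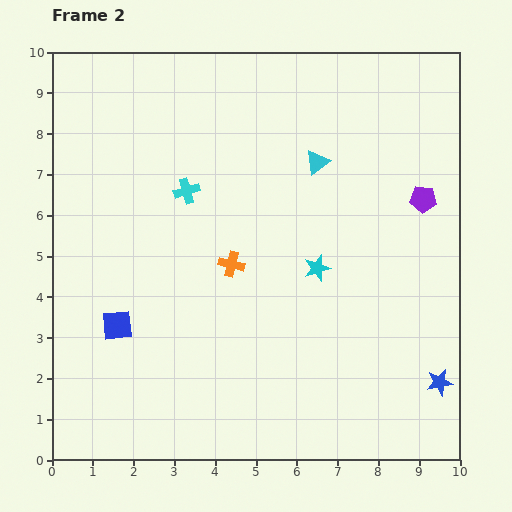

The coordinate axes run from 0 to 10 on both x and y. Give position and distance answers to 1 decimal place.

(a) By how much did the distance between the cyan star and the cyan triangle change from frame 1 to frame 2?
-0.9

Distance in frame 1: 3.5. Distance in frame 2: 2.6.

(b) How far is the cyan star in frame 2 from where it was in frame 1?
2.2

The cyan star moved from (8.7, 4.6) to (6.5, 4.7), a distance of √(2.2² + 0.1²) ≈ 2.2.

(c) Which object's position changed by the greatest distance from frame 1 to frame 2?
the orange cross

(moved 3.3; next 2.3)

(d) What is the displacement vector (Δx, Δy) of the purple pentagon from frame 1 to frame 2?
(1.1, 0.3)

The purple pentagon was at (8.0, 6.1) in frame 1 and (9.1, 6.4) in frame 2.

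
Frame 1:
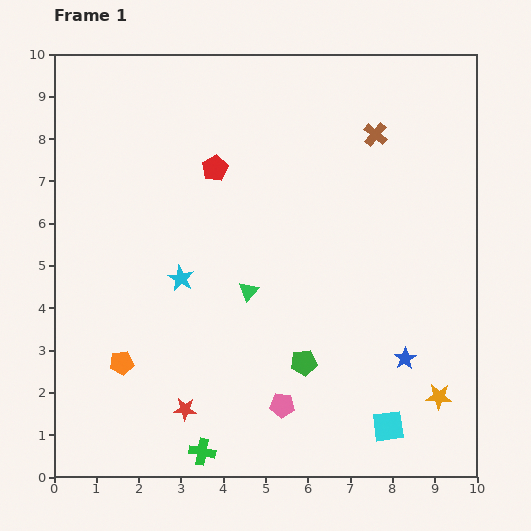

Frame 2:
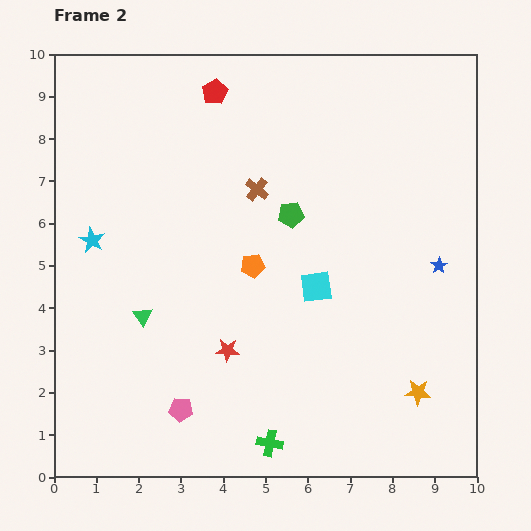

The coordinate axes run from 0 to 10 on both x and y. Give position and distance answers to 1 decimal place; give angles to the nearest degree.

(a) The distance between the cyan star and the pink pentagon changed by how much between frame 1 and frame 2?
+0.7

Distance in frame 1: 3.8. Distance in frame 2: 4.5.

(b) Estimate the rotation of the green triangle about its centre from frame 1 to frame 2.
16° counter-clockwise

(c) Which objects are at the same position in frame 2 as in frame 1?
none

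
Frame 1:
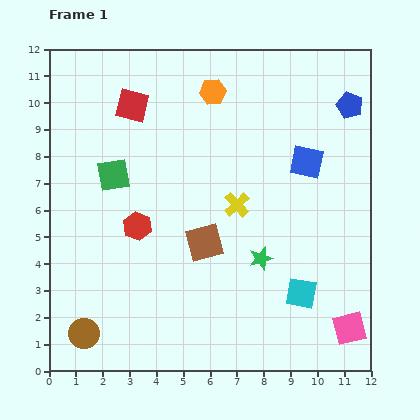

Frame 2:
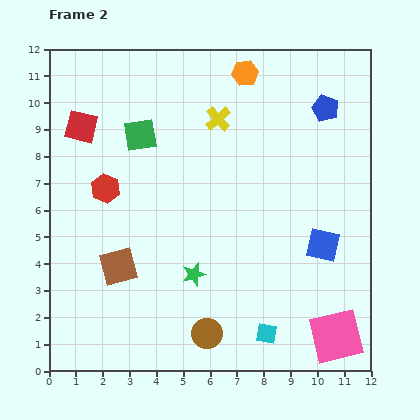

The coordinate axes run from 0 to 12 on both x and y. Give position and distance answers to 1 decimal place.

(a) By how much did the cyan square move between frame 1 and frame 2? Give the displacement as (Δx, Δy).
(-1.3, -1.5)

The cyan square was at (9.4, 2.9) in frame 1 and (8.1, 1.4) in frame 2.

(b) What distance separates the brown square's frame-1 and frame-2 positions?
3.3

The brown square moved from (5.8, 4.8) to (2.6, 3.9), a distance of √(3.2² + 0.9²) ≈ 3.3.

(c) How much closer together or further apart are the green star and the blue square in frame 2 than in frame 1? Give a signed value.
+0.9

Distance in frame 1: 4.0. Distance in frame 2: 4.9.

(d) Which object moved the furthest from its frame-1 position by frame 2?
the brown circle

(moved 4.6; next 3.3)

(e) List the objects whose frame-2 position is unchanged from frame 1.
none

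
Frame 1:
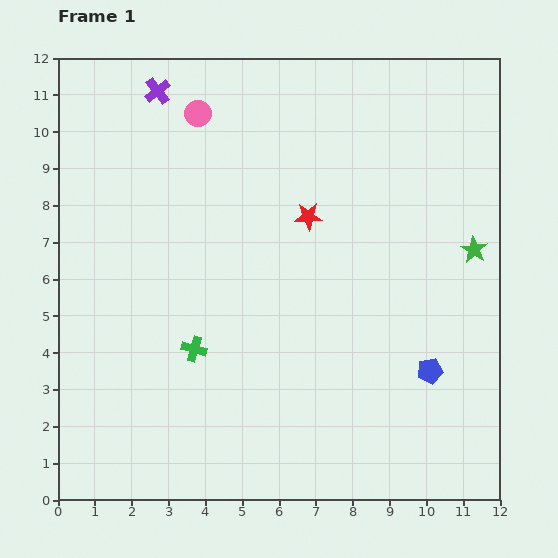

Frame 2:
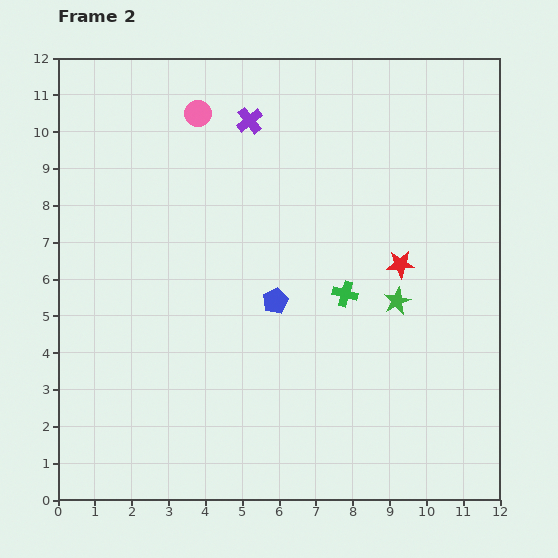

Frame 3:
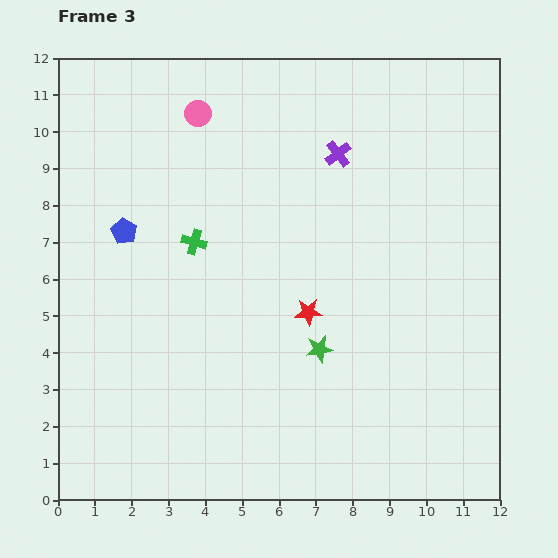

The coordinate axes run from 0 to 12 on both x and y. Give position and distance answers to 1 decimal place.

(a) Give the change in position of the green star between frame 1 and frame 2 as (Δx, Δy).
(-2.1, -1.4)

The green star was at (11.3, 6.8) in frame 1 and (9.2, 5.4) in frame 2.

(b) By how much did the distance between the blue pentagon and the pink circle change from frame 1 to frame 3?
-5.6

Distance in frame 1: 9.4. Distance in frame 3: 3.8.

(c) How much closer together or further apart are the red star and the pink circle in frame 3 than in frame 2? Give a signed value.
-0.7

Distance in frame 2: 6.9. Distance in frame 3: 6.2.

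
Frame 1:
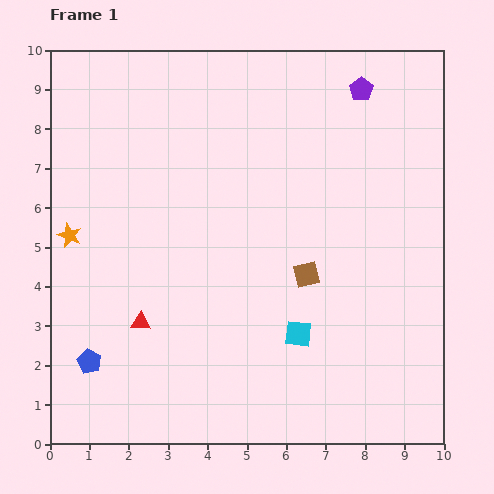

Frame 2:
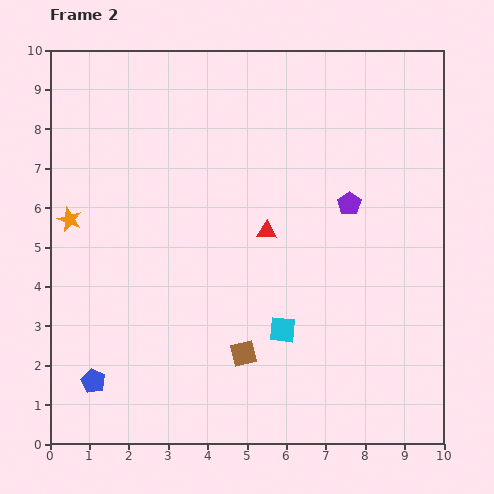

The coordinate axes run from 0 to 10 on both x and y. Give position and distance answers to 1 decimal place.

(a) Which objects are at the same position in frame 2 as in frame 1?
none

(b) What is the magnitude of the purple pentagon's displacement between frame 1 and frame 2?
2.9

The purple pentagon moved from (7.9, 9.0) to (7.6, 6.1), a distance of √(0.3² + 2.9²) ≈ 2.9.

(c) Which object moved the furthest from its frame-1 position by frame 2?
the red triangle

(moved 3.9; next 2.9)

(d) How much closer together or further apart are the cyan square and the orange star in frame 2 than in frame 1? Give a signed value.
-0.2

Distance in frame 1: 6.3. Distance in frame 2: 6.1.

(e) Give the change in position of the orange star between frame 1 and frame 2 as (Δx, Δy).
(0.0, 0.4)

The orange star was at (0.5, 5.3) in frame 1 and (0.5, 5.7) in frame 2.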